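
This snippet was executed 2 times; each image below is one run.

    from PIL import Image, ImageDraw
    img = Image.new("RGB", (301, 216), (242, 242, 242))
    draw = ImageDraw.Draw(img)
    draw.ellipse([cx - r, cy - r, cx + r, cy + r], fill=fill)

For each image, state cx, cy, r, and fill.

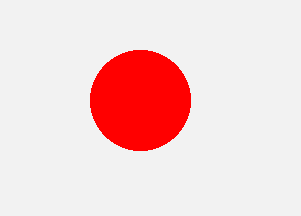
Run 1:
cx = 140; cy = 100; r = 50; fill = 'red'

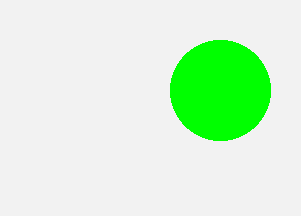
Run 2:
cx = 220; cy = 90; r = 50; fill = 'lime'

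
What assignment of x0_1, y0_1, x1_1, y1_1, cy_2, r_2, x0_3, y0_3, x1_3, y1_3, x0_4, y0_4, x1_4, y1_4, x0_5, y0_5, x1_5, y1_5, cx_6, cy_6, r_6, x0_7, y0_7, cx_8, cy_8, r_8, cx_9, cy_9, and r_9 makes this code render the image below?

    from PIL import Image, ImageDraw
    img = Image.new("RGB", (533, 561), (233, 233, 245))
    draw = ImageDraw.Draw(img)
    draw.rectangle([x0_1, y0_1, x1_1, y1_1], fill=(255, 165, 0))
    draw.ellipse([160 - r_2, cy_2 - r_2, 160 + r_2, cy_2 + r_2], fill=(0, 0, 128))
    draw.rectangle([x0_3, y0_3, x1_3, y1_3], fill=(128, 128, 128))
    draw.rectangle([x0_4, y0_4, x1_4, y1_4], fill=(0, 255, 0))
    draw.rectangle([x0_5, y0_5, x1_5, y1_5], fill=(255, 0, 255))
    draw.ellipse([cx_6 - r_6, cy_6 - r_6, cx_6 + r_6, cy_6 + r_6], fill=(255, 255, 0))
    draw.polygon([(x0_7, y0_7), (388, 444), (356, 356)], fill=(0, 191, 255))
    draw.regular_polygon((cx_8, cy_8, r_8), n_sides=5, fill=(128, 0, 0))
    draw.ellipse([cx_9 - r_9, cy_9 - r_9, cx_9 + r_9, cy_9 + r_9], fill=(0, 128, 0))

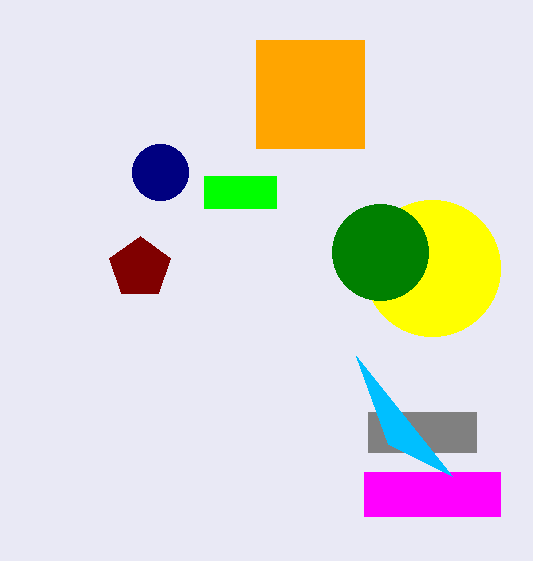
x0_1 = 256; y0_1 = 40; x1_1 = 364; y1_1 = 148; cy_2 = 172; r_2 = 28; x0_3 = 368; y0_3 = 412; x1_3 = 476; y1_3 = 452; x0_4 = 204; y0_4 = 176; x1_4 = 276; y1_4 = 208; x0_5 = 364; y0_5 = 472; x1_5 = 500; y1_5 = 516; cx_6 = 432; cy_6 = 268; r_6 = 68; x0_7 = 452; y0_7 = 476; cx_8 = 140; cy_8 = 268; r_8 = 32; cx_9 = 380; cy_9 = 252; r_9 = 48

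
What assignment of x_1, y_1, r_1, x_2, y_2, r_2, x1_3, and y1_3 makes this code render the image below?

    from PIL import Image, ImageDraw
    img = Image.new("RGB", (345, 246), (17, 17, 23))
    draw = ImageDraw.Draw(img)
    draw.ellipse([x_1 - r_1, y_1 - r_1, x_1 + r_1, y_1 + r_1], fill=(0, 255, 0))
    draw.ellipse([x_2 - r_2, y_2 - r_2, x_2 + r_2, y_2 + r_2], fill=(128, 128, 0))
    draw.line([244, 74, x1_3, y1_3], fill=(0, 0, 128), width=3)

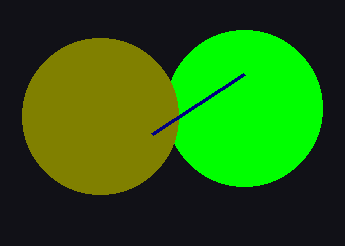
x_1 = 244; y_1 = 108; r_1 = 78; x_2 = 100; y_2 = 116; r_2 = 78; x1_3 = 152; y1_3 = 134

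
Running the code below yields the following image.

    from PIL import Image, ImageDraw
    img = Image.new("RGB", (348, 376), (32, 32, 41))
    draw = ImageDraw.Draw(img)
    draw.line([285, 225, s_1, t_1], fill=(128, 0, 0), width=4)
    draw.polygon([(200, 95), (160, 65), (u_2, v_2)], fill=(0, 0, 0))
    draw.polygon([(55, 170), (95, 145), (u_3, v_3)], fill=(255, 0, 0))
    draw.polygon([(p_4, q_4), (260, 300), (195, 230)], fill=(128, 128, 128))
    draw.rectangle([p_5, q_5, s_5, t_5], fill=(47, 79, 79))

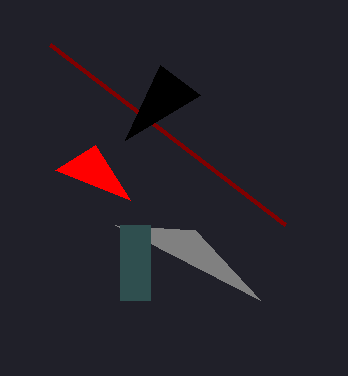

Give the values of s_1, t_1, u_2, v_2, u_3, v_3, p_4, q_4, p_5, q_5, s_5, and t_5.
s_1 = 50
t_1 = 45
u_2 = 125
v_2 = 140
u_3 = 130
v_3 = 200
p_4 = 115
q_4 = 225
p_5 = 120
q_5 = 225
s_5 = 150
t_5 = 300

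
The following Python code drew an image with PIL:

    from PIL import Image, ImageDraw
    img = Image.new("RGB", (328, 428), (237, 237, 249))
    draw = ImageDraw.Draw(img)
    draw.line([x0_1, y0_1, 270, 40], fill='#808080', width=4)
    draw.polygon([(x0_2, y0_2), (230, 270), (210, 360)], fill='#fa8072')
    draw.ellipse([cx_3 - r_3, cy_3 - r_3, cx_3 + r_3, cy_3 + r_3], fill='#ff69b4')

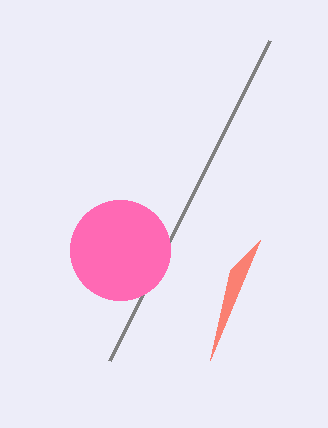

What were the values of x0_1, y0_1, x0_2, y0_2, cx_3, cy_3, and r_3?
x0_1 = 110; y0_1 = 360; x0_2 = 260; y0_2 = 240; cx_3 = 120; cy_3 = 250; r_3 = 50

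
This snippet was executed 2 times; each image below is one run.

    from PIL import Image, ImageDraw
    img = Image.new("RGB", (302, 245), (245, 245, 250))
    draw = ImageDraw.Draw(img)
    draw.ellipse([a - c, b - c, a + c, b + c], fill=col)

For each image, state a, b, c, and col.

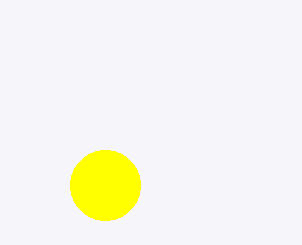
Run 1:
a = 105; b = 185; c = 35; col = 'yellow'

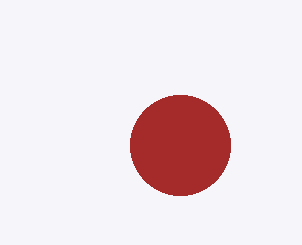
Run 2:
a = 180
b = 145
c = 50
col = 'brown'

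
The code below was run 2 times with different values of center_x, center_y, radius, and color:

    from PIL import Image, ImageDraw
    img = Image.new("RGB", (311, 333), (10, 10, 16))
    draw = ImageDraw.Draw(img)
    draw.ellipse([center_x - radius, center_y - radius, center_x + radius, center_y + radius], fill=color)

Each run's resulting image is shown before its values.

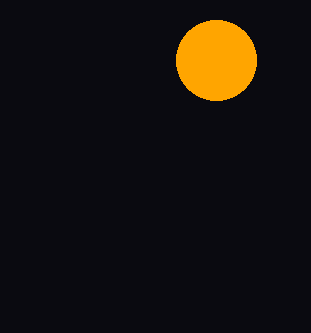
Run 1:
center_x = 216; center_y = 60; radius = 40; color = 'orange'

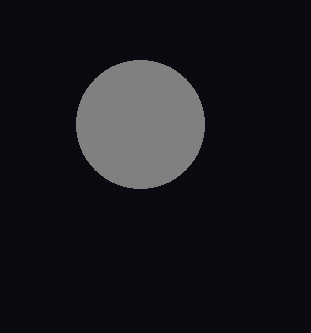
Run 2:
center_x = 140; center_y = 124; radius = 64; color = 'gray'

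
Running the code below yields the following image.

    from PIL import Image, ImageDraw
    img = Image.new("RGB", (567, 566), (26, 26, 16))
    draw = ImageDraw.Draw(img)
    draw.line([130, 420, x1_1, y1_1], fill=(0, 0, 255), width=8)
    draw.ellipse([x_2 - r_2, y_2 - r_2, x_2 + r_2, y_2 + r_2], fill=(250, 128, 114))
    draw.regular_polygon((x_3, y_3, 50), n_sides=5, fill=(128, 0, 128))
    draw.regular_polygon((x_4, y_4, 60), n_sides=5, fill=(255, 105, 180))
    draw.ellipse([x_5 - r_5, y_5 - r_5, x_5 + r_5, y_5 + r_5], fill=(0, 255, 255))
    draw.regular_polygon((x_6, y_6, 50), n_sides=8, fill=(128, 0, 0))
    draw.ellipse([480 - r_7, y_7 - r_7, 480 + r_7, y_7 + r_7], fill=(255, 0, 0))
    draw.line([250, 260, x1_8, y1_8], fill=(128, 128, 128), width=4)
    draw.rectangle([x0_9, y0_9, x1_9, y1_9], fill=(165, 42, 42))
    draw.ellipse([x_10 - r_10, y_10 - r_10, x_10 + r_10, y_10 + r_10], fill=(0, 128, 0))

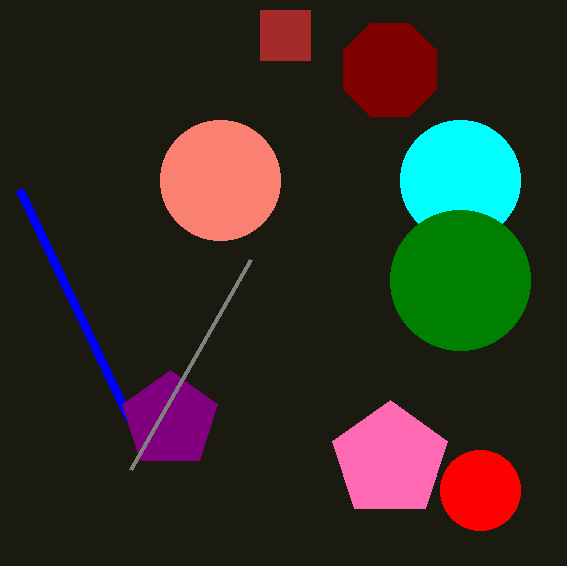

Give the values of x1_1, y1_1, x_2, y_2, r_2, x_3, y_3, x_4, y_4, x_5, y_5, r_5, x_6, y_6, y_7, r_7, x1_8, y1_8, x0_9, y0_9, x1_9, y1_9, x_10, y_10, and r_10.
x1_1 = 20, y1_1 = 190, x_2 = 220, y_2 = 180, r_2 = 60, x_3 = 170, y_3 = 420, x_4 = 390, y_4 = 460, x_5 = 460, y_5 = 180, r_5 = 60, x_6 = 390, y_6 = 70, y_7 = 490, r_7 = 40, x1_8 = 130, y1_8 = 470, x0_9 = 260, y0_9 = 10, x1_9 = 310, y1_9 = 60, x_10 = 460, y_10 = 280, r_10 = 70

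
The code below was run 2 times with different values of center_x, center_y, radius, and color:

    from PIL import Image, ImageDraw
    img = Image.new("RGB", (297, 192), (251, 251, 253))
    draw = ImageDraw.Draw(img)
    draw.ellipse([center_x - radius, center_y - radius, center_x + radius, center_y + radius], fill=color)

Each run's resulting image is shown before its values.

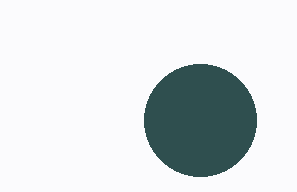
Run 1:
center_x = 200
center_y = 120
radius = 56
color = 'darkslategray'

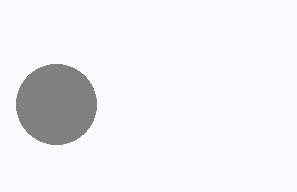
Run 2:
center_x = 56; center_y = 104; radius = 40; color = 'gray'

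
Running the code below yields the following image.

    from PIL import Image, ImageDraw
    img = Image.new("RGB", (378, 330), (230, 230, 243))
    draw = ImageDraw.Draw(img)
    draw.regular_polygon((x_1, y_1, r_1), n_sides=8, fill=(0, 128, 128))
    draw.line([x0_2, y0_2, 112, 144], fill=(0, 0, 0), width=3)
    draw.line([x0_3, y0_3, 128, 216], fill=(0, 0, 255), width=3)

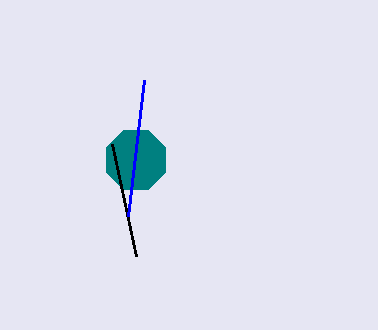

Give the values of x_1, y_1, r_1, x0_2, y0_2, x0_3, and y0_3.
x_1 = 136, y_1 = 160, r_1 = 32, x0_2 = 136, y0_2 = 256, x0_3 = 144, y0_3 = 80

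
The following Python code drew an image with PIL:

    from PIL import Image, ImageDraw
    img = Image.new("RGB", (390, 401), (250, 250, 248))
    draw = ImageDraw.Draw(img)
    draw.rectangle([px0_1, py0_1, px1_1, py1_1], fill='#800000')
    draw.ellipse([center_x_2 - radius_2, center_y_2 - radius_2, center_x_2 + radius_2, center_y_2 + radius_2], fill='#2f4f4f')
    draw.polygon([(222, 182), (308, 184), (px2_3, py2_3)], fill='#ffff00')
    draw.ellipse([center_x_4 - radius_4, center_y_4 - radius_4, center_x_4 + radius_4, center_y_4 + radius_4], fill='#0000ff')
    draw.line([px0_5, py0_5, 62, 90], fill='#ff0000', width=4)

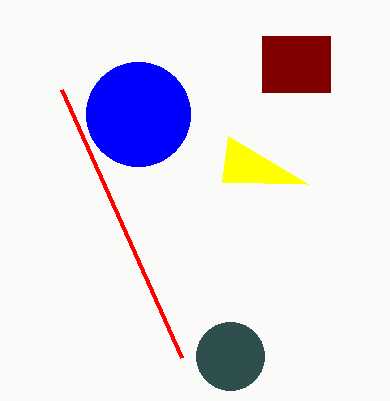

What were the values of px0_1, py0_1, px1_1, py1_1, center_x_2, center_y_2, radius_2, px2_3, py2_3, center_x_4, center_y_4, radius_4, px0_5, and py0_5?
px0_1 = 262, py0_1 = 36, px1_1 = 330, py1_1 = 92, center_x_2 = 230, center_y_2 = 356, radius_2 = 34, px2_3 = 228, py2_3 = 136, center_x_4 = 138, center_y_4 = 114, radius_4 = 52, px0_5 = 182, py0_5 = 358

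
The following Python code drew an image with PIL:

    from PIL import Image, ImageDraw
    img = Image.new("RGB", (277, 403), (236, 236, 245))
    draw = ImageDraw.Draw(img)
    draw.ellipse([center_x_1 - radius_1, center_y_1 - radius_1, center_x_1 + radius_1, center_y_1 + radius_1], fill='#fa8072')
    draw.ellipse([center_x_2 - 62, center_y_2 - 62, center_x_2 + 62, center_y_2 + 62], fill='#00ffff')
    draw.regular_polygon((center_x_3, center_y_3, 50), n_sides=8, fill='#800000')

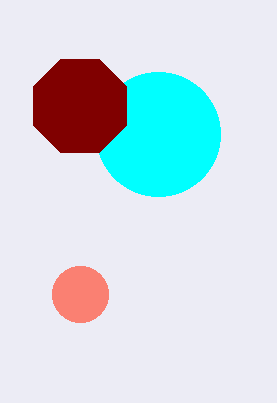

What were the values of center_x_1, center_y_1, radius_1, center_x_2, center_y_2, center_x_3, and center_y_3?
center_x_1 = 80; center_y_1 = 294; radius_1 = 28; center_x_2 = 158; center_y_2 = 134; center_x_3 = 80; center_y_3 = 106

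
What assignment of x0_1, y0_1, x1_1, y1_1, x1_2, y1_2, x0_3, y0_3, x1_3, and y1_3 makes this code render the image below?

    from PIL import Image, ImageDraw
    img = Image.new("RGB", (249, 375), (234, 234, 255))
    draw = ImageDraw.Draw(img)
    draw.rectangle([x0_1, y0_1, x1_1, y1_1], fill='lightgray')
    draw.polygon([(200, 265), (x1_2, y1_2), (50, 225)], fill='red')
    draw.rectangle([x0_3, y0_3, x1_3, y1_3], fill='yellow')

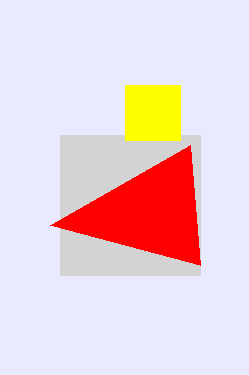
x0_1 = 60; y0_1 = 135; x1_1 = 200; y1_1 = 275; x1_2 = 190; y1_2 = 145; x0_3 = 125; y0_3 = 85; x1_3 = 180; y1_3 = 140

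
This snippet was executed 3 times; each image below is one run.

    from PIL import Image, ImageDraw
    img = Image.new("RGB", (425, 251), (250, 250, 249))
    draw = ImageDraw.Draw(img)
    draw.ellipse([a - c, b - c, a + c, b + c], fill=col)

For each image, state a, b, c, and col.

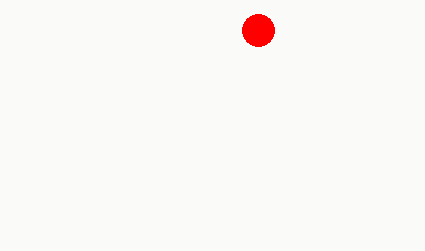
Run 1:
a = 258
b = 30
c = 16
col = 'red'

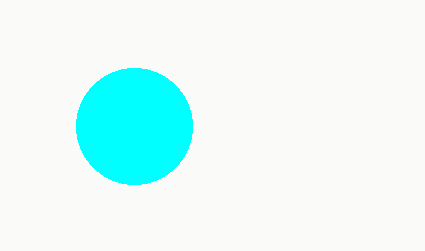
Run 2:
a = 134
b = 126
c = 58
col = 'cyan'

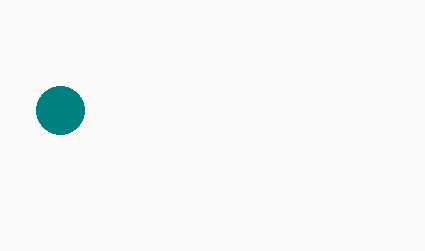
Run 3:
a = 60; b = 110; c = 24; col = 'teal'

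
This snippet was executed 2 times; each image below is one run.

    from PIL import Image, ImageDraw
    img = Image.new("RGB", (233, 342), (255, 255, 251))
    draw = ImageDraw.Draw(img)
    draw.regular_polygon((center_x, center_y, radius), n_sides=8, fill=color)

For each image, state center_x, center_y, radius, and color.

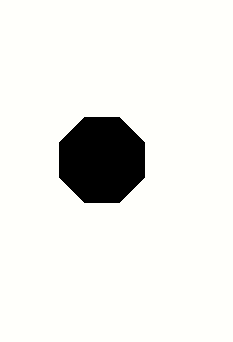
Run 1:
center_x = 102; center_y = 160; radius = 46; color = 'black'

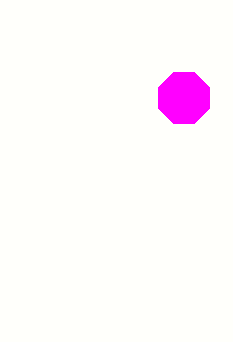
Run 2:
center_x = 184
center_y = 98
radius = 28
color = 'magenta'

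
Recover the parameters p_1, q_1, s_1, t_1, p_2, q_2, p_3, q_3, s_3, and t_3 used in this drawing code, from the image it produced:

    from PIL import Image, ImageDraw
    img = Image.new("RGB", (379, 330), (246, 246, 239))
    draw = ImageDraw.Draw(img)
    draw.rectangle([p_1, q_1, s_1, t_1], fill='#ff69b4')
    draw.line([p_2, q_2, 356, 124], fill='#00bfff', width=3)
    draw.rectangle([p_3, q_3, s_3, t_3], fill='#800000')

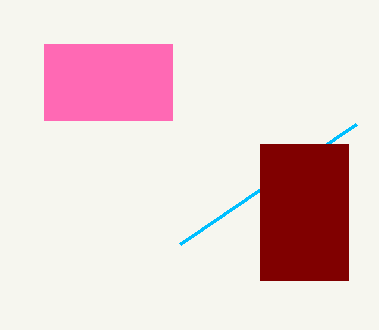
p_1 = 44
q_1 = 44
s_1 = 172
t_1 = 120
p_2 = 180
q_2 = 244
p_3 = 260
q_3 = 144
s_3 = 348
t_3 = 280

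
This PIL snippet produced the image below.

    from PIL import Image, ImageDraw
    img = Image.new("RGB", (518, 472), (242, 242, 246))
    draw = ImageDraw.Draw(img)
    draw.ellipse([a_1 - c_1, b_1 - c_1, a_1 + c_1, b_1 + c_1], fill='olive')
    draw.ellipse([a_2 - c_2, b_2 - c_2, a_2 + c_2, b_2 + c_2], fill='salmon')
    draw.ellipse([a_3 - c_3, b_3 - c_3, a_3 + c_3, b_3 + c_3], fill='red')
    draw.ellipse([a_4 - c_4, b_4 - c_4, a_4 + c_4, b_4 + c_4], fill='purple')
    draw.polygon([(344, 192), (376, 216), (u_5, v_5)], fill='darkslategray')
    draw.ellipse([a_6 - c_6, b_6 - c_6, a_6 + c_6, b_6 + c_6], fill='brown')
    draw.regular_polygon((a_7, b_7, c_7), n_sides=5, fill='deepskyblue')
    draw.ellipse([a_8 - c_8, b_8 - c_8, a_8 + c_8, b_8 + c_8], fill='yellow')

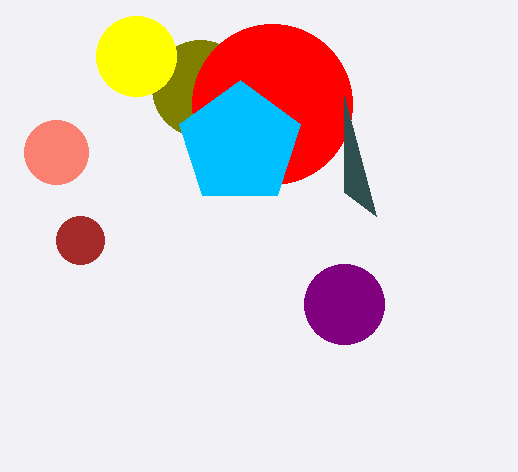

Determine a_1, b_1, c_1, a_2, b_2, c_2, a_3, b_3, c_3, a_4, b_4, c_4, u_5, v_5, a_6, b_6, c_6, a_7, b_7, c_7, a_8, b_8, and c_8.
a_1 = 200, b_1 = 88, c_1 = 48, a_2 = 56, b_2 = 152, c_2 = 32, a_3 = 272, b_3 = 104, c_3 = 80, a_4 = 344, b_4 = 304, c_4 = 40, u_5 = 344, v_5 = 96, a_6 = 80, b_6 = 240, c_6 = 24, a_7 = 240, b_7 = 144, c_7 = 64, a_8 = 136, b_8 = 56, c_8 = 40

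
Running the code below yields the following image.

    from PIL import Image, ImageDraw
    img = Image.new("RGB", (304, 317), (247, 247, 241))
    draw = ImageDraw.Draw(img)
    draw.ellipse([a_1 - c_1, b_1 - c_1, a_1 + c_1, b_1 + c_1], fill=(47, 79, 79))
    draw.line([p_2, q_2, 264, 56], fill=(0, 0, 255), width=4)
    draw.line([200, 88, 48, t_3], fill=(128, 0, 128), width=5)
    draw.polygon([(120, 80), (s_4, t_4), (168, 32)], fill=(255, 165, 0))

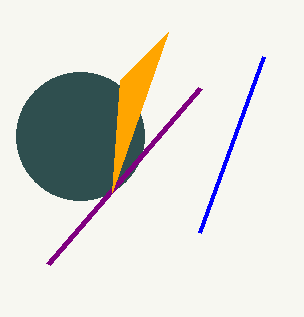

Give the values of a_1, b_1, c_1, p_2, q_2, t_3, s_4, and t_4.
a_1 = 80, b_1 = 136, c_1 = 64, p_2 = 200, q_2 = 232, t_3 = 264, s_4 = 112, t_4 = 192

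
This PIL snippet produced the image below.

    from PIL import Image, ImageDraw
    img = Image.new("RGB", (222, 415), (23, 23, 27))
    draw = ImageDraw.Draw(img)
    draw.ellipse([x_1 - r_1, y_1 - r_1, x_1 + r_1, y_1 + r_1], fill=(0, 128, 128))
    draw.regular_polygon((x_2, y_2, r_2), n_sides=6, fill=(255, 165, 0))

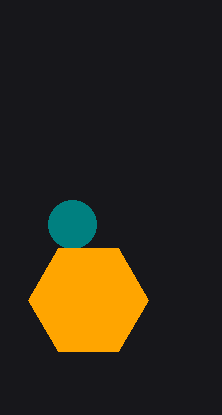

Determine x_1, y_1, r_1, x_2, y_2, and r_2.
x_1 = 72, y_1 = 224, r_1 = 24, x_2 = 88, y_2 = 300, r_2 = 60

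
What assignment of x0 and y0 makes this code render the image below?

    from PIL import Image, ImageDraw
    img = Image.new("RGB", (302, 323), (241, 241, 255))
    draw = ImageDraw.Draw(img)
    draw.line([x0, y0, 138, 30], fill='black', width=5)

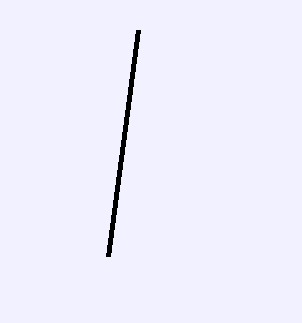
x0 = 108
y0 = 256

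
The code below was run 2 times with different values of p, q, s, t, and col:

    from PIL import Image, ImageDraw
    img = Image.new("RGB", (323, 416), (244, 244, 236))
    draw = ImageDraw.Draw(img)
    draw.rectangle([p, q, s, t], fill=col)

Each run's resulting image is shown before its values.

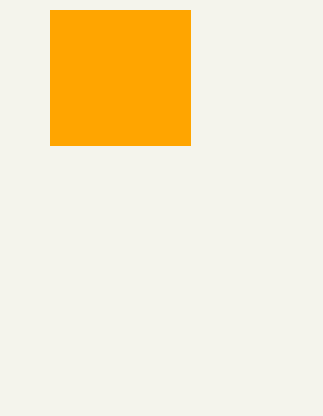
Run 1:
p = 50
q = 10
s = 190
t = 145
col = 'orange'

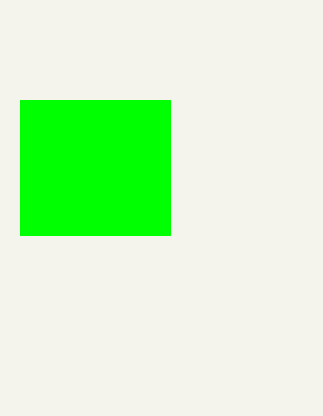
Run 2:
p = 20
q = 100
s = 170
t = 235
col = 'lime'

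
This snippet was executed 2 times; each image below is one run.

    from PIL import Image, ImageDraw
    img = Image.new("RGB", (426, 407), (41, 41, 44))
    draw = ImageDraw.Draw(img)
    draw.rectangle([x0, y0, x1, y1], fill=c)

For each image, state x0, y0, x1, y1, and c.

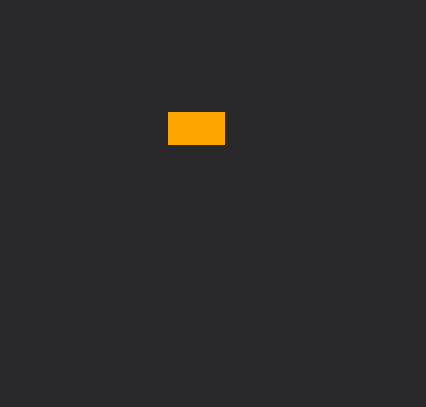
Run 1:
x0 = 168, y0 = 112, x1 = 224, y1 = 144, c = 'orange'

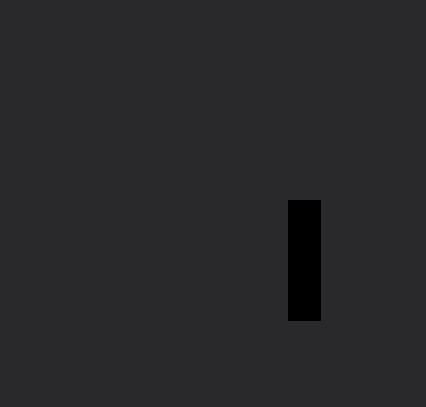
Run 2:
x0 = 288, y0 = 200, x1 = 320, y1 = 320, c = 'black'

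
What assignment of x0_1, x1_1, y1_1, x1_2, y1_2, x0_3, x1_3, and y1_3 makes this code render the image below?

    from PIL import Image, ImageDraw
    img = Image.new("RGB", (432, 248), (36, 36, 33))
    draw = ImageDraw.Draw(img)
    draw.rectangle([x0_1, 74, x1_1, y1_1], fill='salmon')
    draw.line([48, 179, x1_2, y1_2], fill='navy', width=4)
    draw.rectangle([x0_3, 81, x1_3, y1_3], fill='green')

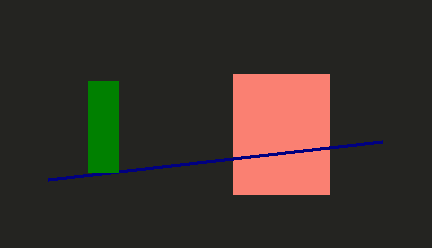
x0_1 = 233; x1_1 = 329; y1_1 = 194; x1_2 = 382; y1_2 = 141; x0_3 = 88; x1_3 = 118; y1_3 = 172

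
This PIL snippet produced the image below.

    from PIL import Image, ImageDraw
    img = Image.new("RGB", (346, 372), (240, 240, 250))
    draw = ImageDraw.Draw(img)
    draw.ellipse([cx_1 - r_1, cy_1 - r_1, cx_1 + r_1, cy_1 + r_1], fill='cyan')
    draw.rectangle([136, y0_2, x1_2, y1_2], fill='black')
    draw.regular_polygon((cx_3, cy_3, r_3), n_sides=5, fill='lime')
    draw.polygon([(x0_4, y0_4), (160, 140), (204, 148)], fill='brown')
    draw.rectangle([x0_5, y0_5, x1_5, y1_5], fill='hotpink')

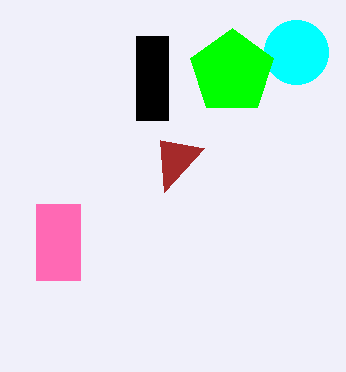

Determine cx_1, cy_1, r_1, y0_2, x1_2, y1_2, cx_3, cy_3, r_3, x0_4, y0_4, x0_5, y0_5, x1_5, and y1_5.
cx_1 = 296; cy_1 = 52; r_1 = 32; y0_2 = 36; x1_2 = 168; y1_2 = 120; cx_3 = 232; cy_3 = 72; r_3 = 44; x0_4 = 164; y0_4 = 192; x0_5 = 36; y0_5 = 204; x1_5 = 80; y1_5 = 280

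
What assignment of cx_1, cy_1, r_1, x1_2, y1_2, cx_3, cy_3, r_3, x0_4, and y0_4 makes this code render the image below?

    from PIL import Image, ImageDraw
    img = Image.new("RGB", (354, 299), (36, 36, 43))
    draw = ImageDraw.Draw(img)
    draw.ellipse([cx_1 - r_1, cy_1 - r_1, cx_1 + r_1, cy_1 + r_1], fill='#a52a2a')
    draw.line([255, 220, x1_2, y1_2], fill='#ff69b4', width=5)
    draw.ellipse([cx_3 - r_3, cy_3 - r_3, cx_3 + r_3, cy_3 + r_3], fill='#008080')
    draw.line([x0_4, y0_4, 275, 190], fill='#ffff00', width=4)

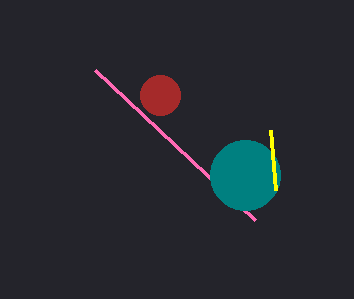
cx_1 = 160; cy_1 = 95; r_1 = 20; x1_2 = 95; y1_2 = 70; cx_3 = 245; cy_3 = 175; r_3 = 35; x0_4 = 270; y0_4 = 130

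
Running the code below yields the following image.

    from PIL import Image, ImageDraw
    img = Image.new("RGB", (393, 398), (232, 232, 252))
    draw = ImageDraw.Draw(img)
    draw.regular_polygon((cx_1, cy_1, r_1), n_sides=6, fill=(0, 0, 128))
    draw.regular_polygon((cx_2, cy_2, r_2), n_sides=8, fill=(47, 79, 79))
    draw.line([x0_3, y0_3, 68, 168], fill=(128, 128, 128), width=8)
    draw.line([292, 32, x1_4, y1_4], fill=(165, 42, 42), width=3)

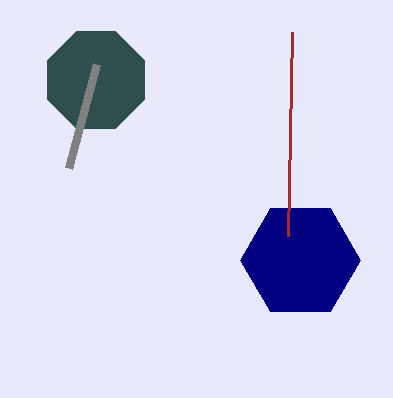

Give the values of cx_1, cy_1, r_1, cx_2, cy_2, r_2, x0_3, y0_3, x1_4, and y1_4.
cx_1 = 300
cy_1 = 260
r_1 = 60
cx_2 = 96
cy_2 = 80
r_2 = 52
x0_3 = 96
y0_3 = 64
x1_4 = 288
y1_4 = 236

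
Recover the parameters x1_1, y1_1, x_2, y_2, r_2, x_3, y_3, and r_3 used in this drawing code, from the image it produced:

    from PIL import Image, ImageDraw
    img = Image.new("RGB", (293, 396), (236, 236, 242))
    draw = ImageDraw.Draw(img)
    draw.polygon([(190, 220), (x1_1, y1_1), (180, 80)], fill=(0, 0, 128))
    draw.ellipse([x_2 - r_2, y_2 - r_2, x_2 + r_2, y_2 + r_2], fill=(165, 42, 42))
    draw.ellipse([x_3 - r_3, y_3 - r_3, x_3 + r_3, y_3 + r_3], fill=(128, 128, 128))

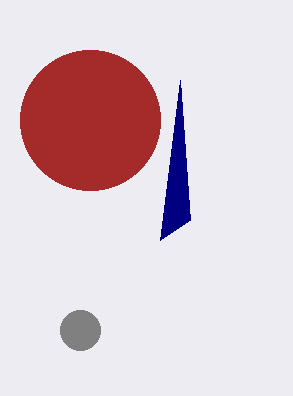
x1_1 = 160; y1_1 = 240; x_2 = 90; y_2 = 120; r_2 = 70; x_3 = 80; y_3 = 330; r_3 = 20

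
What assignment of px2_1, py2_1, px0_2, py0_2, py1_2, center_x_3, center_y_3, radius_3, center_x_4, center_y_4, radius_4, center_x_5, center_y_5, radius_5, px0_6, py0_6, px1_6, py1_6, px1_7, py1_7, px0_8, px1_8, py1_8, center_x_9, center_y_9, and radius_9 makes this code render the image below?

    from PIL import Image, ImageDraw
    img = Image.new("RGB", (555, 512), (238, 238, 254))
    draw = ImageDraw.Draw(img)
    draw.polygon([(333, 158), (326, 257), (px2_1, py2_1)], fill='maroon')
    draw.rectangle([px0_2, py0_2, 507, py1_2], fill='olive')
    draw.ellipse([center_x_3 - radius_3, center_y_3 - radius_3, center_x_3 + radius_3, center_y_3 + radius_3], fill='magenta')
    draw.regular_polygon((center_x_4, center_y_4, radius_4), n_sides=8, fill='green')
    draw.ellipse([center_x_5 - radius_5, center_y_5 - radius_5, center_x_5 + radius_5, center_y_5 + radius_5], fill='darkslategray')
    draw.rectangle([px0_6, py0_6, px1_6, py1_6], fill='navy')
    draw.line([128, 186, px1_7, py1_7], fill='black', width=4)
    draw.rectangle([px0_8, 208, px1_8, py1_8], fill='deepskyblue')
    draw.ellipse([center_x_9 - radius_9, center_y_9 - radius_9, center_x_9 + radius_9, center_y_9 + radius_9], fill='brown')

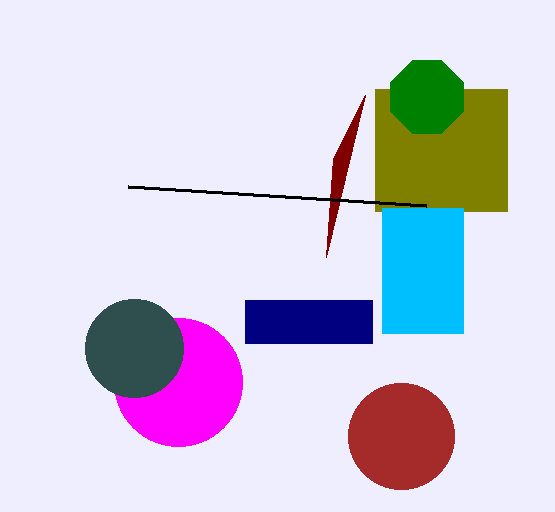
px2_1 = 365; py2_1 = 95; px0_2 = 375; py0_2 = 89; py1_2 = 211; center_x_3 = 178; center_y_3 = 382; radius_3 = 64; center_x_4 = 427; center_y_4 = 97; radius_4 = 39; center_x_5 = 134; center_y_5 = 348; radius_5 = 49; px0_6 = 245; py0_6 = 300; px1_6 = 372; py1_6 = 343; px1_7 = 426; py1_7 = 205; px0_8 = 382; px1_8 = 463; py1_8 = 333; center_x_9 = 401; center_y_9 = 436; radius_9 = 53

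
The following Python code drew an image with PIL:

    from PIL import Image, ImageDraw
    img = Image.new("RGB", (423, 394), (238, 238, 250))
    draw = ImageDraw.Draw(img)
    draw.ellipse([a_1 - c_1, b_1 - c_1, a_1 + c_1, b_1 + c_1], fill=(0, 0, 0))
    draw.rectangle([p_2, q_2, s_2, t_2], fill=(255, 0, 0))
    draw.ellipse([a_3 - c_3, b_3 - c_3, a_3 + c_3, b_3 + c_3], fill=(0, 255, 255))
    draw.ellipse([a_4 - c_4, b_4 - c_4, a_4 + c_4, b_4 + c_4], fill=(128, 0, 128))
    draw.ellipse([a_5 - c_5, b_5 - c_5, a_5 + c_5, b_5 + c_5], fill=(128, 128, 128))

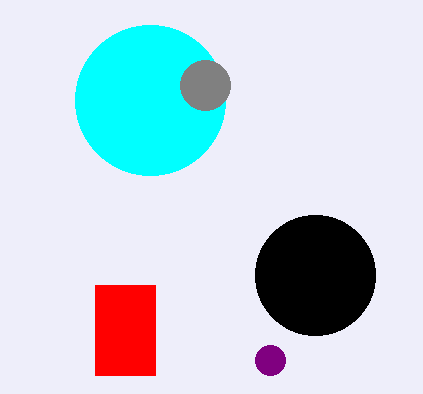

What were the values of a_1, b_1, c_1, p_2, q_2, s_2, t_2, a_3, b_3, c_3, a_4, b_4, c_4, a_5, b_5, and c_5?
a_1 = 315, b_1 = 275, c_1 = 60, p_2 = 95, q_2 = 285, s_2 = 155, t_2 = 375, a_3 = 150, b_3 = 100, c_3 = 75, a_4 = 270, b_4 = 360, c_4 = 15, a_5 = 205, b_5 = 85, c_5 = 25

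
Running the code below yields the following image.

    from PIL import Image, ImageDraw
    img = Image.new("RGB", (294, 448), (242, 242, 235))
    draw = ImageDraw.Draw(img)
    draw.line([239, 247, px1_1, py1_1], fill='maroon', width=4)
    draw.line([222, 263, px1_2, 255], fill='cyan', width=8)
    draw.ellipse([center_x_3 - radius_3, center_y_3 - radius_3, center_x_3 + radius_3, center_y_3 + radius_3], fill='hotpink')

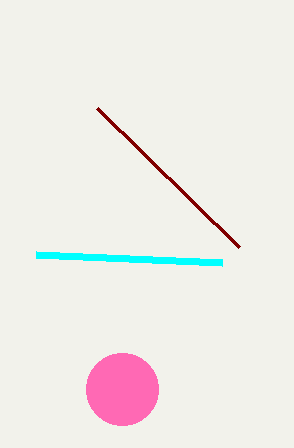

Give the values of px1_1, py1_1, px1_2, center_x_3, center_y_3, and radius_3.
px1_1 = 97; py1_1 = 108; px1_2 = 36; center_x_3 = 122; center_y_3 = 389; radius_3 = 36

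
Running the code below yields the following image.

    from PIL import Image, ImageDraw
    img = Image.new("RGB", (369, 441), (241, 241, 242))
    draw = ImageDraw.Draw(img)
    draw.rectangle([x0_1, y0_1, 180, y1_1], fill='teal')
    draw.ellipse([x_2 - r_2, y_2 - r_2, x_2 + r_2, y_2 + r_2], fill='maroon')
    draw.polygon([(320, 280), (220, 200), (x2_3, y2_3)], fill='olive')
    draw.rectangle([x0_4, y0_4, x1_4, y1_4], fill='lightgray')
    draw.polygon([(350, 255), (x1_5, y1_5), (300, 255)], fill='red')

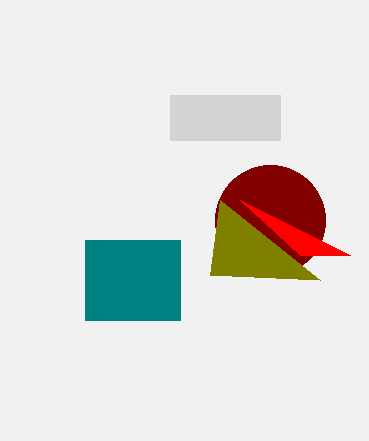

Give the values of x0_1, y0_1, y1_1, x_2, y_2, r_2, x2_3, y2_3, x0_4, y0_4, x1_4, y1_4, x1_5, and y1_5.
x0_1 = 85; y0_1 = 240; y1_1 = 320; x_2 = 270; y_2 = 220; r_2 = 55; x2_3 = 210; y2_3 = 275; x0_4 = 170; y0_4 = 95; x1_4 = 280; y1_4 = 140; x1_5 = 240; y1_5 = 200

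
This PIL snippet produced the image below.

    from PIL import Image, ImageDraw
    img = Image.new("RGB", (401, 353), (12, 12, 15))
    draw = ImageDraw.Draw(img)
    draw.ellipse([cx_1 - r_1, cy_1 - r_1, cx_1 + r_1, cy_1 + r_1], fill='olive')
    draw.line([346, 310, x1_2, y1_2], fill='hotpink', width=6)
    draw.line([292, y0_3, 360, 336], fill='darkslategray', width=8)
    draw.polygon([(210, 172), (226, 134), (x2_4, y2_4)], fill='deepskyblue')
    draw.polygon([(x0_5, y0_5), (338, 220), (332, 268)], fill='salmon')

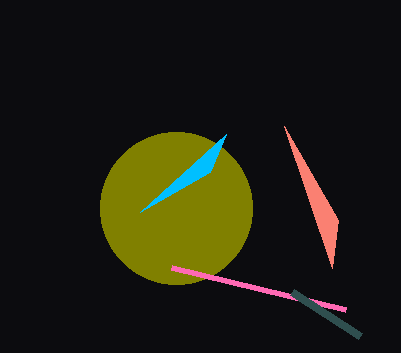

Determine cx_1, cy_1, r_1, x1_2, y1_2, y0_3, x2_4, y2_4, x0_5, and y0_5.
cx_1 = 176
cy_1 = 208
r_1 = 76
x1_2 = 172
y1_2 = 268
y0_3 = 292
x2_4 = 140
y2_4 = 212
x0_5 = 284
y0_5 = 126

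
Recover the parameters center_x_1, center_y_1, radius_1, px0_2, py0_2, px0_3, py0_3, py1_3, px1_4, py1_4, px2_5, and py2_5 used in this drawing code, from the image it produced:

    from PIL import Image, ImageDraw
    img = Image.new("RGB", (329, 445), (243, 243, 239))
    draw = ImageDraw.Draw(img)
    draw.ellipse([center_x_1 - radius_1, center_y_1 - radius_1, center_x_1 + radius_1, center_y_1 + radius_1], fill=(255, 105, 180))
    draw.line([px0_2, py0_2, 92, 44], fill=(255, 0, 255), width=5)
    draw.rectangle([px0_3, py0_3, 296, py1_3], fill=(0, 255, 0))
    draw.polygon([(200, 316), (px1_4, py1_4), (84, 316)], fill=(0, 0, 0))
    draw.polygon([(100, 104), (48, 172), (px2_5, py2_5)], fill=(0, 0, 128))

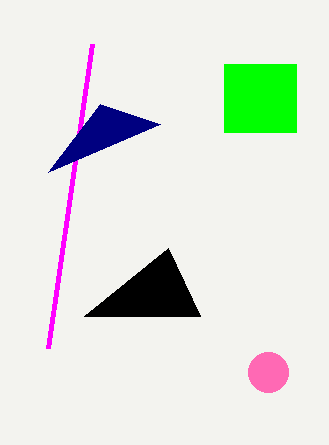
center_x_1 = 268; center_y_1 = 372; radius_1 = 20; px0_2 = 48; py0_2 = 348; px0_3 = 224; py0_3 = 64; py1_3 = 132; px1_4 = 168; py1_4 = 248; px2_5 = 160; py2_5 = 124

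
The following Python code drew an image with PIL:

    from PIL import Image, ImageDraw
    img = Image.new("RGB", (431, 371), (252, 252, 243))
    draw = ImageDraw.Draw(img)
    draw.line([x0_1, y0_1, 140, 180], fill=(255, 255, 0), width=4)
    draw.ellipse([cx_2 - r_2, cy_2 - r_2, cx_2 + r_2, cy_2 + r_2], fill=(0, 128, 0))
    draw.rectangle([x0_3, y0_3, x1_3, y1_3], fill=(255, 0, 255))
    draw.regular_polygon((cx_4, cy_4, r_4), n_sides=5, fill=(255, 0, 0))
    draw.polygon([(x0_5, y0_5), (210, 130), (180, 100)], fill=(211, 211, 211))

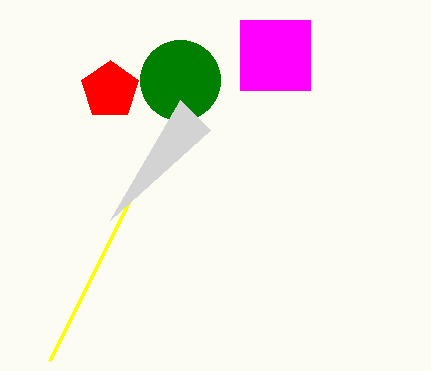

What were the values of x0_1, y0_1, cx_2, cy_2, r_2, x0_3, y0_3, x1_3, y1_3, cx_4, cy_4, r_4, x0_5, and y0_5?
x0_1 = 50; y0_1 = 360; cx_2 = 180; cy_2 = 80; r_2 = 40; x0_3 = 240; y0_3 = 20; x1_3 = 310; y1_3 = 90; cx_4 = 110; cy_4 = 90; r_4 = 30; x0_5 = 110; y0_5 = 220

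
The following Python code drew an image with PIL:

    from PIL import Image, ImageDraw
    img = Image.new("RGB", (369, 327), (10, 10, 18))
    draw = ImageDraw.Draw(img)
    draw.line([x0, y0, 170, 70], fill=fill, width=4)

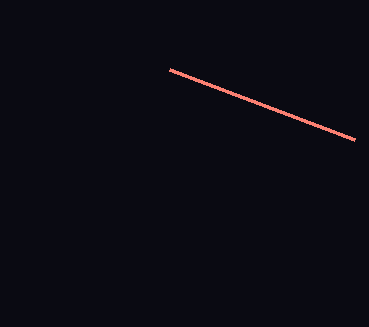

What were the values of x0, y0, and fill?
x0 = 355, y0 = 140, fill = 'salmon'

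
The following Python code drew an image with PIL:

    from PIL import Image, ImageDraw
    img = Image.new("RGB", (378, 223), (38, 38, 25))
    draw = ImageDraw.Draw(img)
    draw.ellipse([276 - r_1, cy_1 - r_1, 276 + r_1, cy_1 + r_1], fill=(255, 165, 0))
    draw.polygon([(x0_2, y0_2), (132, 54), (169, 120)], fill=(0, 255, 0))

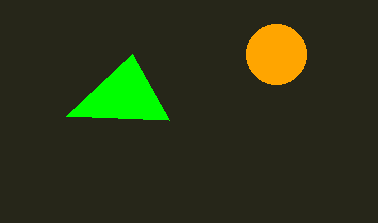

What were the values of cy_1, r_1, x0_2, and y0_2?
cy_1 = 54, r_1 = 30, x0_2 = 66, y0_2 = 116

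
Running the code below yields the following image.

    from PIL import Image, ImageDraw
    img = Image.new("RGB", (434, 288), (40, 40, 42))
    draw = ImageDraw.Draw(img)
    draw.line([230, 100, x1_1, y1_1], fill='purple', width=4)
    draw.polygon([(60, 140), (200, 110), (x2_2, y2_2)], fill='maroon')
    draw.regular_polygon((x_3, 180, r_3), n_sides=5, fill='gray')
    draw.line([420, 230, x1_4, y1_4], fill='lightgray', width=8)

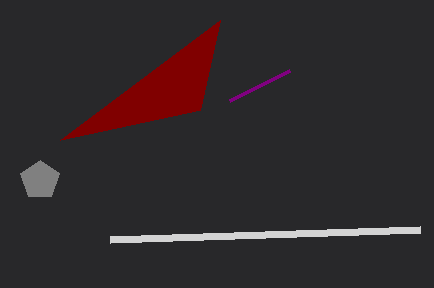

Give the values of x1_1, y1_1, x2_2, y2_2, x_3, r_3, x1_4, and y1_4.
x1_1 = 290, y1_1 = 70, x2_2 = 220, y2_2 = 20, x_3 = 40, r_3 = 20, x1_4 = 110, y1_4 = 240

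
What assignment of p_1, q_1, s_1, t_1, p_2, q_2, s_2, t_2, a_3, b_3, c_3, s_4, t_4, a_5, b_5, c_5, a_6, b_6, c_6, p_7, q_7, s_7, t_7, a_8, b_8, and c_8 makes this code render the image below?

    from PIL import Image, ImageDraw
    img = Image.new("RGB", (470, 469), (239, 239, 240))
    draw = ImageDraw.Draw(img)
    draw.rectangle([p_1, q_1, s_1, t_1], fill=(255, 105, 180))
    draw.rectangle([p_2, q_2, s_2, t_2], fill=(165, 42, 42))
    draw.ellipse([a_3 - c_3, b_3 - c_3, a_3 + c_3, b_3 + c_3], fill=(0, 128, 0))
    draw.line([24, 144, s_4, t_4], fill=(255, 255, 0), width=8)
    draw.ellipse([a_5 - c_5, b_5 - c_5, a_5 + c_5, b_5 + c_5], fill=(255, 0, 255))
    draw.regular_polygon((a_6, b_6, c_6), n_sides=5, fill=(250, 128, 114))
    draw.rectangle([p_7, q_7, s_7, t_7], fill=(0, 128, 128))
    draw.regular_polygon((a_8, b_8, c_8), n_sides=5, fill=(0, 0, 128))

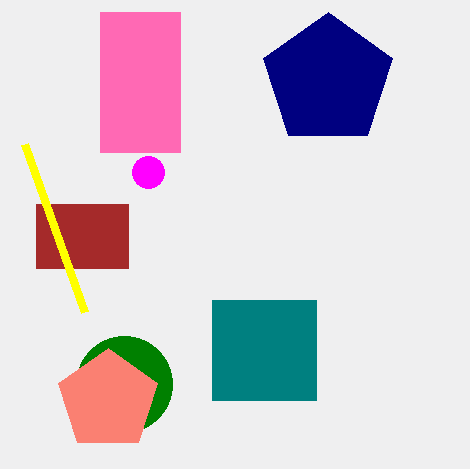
p_1 = 100
q_1 = 12
s_1 = 180
t_1 = 152
p_2 = 36
q_2 = 204
s_2 = 128
t_2 = 268
a_3 = 124
b_3 = 384
c_3 = 48
s_4 = 84
t_4 = 312
a_5 = 148
b_5 = 172
c_5 = 16
a_6 = 108
b_6 = 400
c_6 = 52
p_7 = 212
q_7 = 300
s_7 = 316
t_7 = 400
a_8 = 328
b_8 = 80
c_8 = 68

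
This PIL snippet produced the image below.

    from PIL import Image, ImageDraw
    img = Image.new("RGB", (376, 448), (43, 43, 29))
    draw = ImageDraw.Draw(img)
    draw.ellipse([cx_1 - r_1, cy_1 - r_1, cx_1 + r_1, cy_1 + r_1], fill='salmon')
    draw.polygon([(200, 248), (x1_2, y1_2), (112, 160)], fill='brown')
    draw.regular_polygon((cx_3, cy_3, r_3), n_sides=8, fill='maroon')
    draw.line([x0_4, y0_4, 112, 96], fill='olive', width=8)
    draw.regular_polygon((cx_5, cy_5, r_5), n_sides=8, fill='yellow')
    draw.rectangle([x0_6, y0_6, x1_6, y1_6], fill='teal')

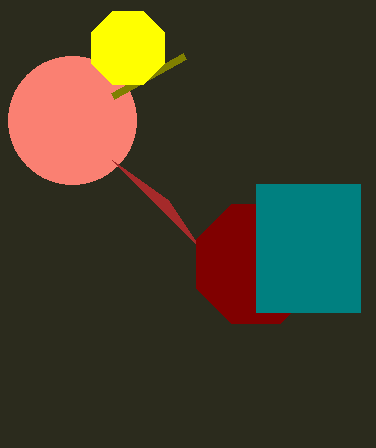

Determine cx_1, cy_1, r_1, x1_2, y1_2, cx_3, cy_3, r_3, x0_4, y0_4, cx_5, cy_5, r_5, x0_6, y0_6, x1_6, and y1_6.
cx_1 = 72; cy_1 = 120; r_1 = 64; x1_2 = 168; y1_2 = 200; cx_3 = 256; cy_3 = 264; r_3 = 64; x0_4 = 184; y0_4 = 56; cx_5 = 128; cy_5 = 48; r_5 = 40; x0_6 = 256; y0_6 = 184; x1_6 = 360; y1_6 = 312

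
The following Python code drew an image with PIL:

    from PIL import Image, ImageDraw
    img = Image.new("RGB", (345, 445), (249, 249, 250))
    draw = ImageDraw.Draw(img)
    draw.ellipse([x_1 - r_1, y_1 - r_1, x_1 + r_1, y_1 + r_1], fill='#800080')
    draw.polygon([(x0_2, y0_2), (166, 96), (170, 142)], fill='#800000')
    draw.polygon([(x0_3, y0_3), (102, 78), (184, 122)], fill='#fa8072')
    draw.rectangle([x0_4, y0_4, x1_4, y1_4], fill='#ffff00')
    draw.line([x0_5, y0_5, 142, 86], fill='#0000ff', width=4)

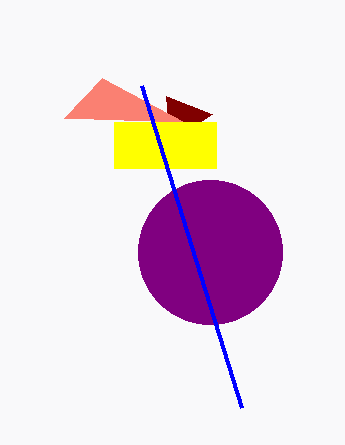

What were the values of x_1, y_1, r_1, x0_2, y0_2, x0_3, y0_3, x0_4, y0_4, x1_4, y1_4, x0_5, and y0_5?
x_1 = 210, y_1 = 252, r_1 = 72, x0_2 = 212, y0_2 = 114, x0_3 = 64, y0_3 = 118, x0_4 = 114, y0_4 = 122, x1_4 = 216, y1_4 = 168, x0_5 = 242, y0_5 = 408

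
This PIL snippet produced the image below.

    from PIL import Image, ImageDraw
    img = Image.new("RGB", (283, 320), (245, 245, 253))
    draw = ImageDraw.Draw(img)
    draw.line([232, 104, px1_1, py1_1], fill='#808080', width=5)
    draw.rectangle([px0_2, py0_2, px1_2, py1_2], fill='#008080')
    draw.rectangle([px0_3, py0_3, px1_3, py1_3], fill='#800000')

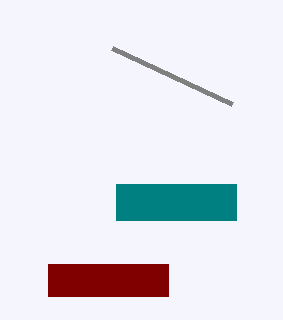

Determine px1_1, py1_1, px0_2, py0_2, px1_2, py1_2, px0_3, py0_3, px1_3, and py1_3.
px1_1 = 112, py1_1 = 48, px0_2 = 116, py0_2 = 184, px1_2 = 236, py1_2 = 220, px0_3 = 48, py0_3 = 264, px1_3 = 168, py1_3 = 296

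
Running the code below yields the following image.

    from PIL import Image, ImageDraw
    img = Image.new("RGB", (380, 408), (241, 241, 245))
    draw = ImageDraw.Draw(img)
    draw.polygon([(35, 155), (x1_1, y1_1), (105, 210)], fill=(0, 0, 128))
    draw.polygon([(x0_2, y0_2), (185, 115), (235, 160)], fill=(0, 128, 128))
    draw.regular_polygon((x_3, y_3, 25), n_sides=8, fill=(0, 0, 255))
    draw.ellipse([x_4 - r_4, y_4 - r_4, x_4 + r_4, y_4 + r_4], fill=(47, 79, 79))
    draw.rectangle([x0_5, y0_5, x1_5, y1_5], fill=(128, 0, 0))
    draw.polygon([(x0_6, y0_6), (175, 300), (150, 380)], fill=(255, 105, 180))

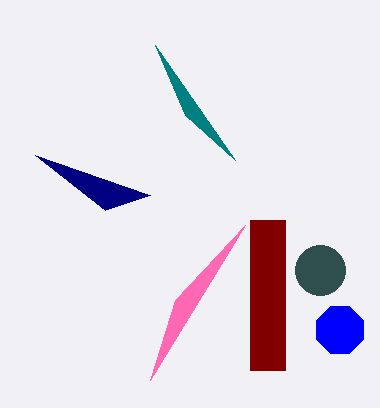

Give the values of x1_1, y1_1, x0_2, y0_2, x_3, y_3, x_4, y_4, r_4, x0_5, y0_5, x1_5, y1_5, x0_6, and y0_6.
x1_1 = 150
y1_1 = 195
x0_2 = 155
y0_2 = 45
x_3 = 340
y_3 = 330
x_4 = 320
y_4 = 270
r_4 = 25
x0_5 = 250
y0_5 = 220
x1_5 = 285
y1_5 = 370
x0_6 = 245
y0_6 = 225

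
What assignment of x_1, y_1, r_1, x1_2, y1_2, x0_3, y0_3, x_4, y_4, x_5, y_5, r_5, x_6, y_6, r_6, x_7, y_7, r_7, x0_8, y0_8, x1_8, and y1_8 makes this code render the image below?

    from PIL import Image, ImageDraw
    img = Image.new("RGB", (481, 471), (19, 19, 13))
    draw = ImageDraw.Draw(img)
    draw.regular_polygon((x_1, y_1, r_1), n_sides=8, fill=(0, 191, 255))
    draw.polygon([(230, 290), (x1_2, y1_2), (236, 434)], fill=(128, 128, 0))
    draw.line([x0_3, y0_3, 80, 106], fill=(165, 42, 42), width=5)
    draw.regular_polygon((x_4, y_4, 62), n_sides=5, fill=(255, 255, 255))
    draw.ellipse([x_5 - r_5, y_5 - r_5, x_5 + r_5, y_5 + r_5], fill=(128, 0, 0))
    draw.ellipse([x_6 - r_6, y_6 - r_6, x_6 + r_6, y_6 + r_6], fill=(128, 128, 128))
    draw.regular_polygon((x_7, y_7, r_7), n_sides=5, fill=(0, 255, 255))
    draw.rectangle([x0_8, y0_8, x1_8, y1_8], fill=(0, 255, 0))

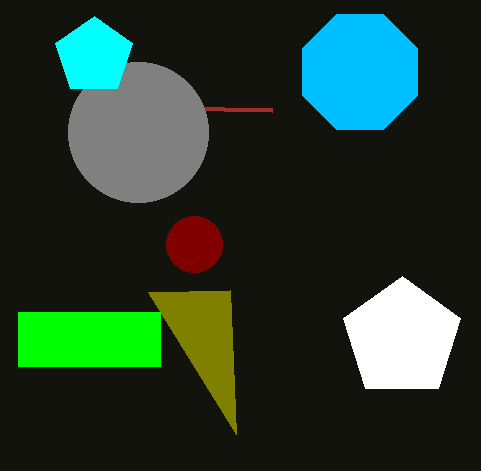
x_1 = 360, y_1 = 72, r_1 = 62, x1_2 = 148, y1_2 = 292, x0_3 = 272, y0_3 = 110, x_4 = 402, y_4 = 338, x_5 = 194, y_5 = 244, r_5 = 28, x_6 = 138, y_6 = 132, r_6 = 70, x_7 = 94, y_7 = 56, r_7 = 40, x0_8 = 18, y0_8 = 312, x1_8 = 160, y1_8 = 366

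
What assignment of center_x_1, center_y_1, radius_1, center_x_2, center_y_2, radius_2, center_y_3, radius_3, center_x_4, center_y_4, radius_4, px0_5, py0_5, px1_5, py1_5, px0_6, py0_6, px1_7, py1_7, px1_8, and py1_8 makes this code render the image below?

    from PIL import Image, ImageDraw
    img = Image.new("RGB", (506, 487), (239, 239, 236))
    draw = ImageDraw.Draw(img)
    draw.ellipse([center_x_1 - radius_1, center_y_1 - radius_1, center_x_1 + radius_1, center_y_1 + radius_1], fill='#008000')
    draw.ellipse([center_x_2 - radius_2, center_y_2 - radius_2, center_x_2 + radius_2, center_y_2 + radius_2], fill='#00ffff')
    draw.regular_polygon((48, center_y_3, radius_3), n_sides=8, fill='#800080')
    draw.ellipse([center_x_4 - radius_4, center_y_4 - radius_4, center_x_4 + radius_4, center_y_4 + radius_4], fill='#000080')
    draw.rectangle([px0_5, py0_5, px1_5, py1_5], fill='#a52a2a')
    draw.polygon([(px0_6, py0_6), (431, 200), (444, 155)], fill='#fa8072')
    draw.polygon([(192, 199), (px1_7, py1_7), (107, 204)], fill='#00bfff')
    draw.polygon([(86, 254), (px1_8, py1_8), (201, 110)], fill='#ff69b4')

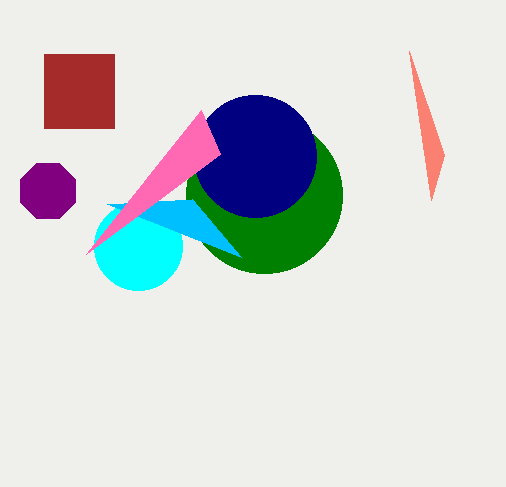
center_x_1 = 264
center_y_1 = 195
radius_1 = 78
center_x_2 = 138
center_y_2 = 246
radius_2 = 44
center_y_3 = 191
radius_3 = 30
center_x_4 = 255
center_y_4 = 156
radius_4 = 61
px0_5 = 44
py0_5 = 54
px1_5 = 114
py1_5 = 128
px0_6 = 409
py0_6 = 51
px1_7 = 241
py1_7 = 257
px1_8 = 220
py1_8 = 154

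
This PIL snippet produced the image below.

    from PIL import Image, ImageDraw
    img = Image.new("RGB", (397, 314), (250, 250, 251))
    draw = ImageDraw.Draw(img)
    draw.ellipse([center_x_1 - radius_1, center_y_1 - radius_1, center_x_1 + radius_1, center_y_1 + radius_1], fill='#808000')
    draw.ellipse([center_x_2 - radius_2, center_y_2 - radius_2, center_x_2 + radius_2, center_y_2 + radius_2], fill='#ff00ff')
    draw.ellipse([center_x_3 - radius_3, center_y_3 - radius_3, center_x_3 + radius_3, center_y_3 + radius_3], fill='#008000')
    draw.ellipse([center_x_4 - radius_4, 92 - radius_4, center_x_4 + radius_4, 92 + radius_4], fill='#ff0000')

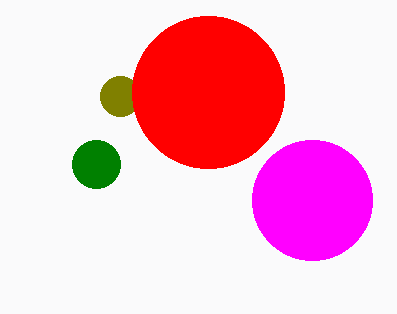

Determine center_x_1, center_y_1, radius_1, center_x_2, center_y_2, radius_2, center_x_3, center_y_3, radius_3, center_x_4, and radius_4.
center_x_1 = 120
center_y_1 = 96
radius_1 = 20
center_x_2 = 312
center_y_2 = 200
radius_2 = 60
center_x_3 = 96
center_y_3 = 164
radius_3 = 24
center_x_4 = 208
radius_4 = 76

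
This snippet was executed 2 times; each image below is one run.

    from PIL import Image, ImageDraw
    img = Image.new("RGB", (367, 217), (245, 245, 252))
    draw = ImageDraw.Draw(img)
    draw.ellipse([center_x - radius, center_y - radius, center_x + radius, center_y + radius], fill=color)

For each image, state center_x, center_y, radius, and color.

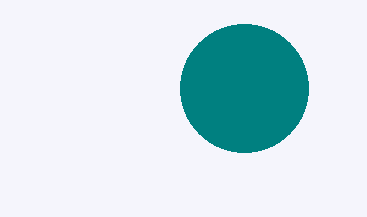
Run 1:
center_x = 244, center_y = 88, radius = 64, color = 'teal'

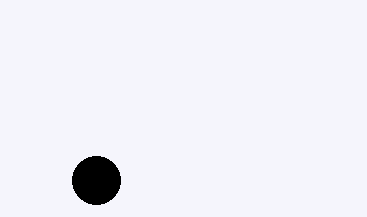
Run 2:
center_x = 96, center_y = 180, radius = 24, color = 'black'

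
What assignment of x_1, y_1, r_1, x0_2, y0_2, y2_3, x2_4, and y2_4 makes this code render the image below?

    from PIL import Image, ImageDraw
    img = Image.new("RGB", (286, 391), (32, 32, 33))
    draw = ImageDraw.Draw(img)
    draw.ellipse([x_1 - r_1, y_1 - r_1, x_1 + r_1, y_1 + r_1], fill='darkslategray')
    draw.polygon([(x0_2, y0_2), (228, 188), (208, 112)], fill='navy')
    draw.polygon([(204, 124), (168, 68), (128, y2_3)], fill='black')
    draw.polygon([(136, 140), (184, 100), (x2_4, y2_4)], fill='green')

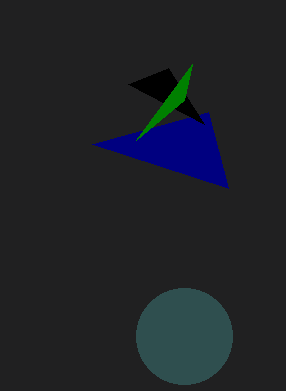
x_1 = 184; y_1 = 336; r_1 = 48; x0_2 = 92; y0_2 = 144; y2_3 = 84; x2_4 = 192; y2_4 = 64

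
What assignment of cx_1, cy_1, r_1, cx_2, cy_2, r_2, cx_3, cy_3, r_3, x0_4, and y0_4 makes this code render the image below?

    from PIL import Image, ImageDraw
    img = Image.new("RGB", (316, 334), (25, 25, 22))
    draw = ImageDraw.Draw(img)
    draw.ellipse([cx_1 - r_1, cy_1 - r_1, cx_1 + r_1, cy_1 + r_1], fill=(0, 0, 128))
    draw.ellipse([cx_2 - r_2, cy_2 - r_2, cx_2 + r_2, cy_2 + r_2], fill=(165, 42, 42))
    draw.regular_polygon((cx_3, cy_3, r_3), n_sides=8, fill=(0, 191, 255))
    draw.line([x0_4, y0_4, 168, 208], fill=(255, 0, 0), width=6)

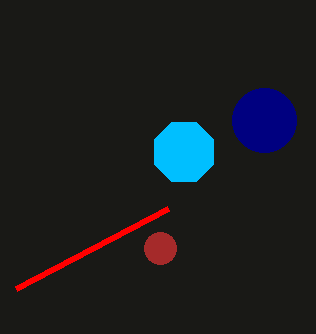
cx_1 = 264; cy_1 = 120; r_1 = 32; cx_2 = 160; cy_2 = 248; r_2 = 16; cx_3 = 184; cy_3 = 152; r_3 = 32; x0_4 = 16; y0_4 = 288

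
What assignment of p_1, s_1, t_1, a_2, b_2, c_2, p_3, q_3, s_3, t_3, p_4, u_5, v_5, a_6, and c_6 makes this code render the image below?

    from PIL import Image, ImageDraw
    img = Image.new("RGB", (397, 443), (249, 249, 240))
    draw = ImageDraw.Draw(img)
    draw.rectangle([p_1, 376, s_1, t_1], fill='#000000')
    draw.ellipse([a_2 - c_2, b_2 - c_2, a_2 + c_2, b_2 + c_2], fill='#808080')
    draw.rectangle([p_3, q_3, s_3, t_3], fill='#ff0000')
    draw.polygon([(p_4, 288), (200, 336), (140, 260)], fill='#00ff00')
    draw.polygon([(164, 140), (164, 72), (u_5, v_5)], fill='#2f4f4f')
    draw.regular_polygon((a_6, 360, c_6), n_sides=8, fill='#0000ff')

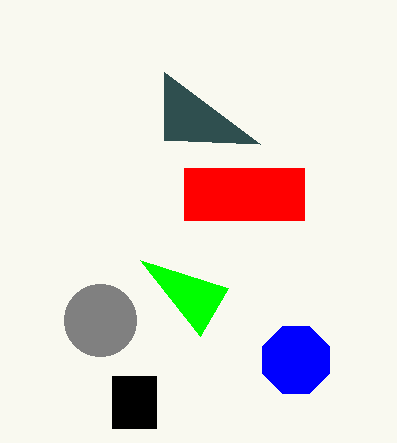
p_1 = 112
s_1 = 156
t_1 = 428
a_2 = 100
b_2 = 320
c_2 = 36
p_3 = 184
q_3 = 168
s_3 = 304
t_3 = 220
p_4 = 228
u_5 = 260
v_5 = 144
a_6 = 296
c_6 = 36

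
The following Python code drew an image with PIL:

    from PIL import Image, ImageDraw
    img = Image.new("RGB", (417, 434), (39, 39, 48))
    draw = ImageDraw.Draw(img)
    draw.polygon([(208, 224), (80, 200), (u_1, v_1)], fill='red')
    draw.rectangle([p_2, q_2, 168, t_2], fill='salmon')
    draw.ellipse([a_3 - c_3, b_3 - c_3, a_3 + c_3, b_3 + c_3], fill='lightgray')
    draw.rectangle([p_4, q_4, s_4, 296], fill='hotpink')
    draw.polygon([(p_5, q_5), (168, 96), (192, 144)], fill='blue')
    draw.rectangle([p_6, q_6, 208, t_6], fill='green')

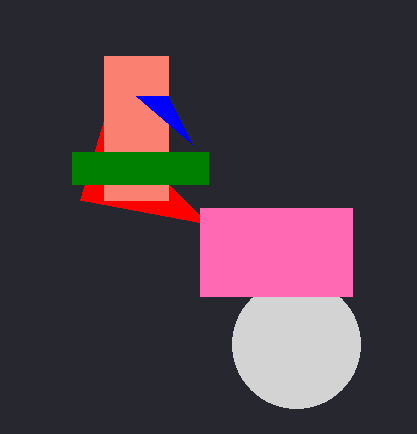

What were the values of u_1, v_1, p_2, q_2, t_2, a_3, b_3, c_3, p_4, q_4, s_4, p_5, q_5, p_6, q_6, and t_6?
u_1 = 104
v_1 = 120
p_2 = 104
q_2 = 56
t_2 = 200
a_3 = 296
b_3 = 344
c_3 = 64
p_4 = 200
q_4 = 208
s_4 = 352
p_5 = 136
q_5 = 96
p_6 = 72
q_6 = 152
t_6 = 184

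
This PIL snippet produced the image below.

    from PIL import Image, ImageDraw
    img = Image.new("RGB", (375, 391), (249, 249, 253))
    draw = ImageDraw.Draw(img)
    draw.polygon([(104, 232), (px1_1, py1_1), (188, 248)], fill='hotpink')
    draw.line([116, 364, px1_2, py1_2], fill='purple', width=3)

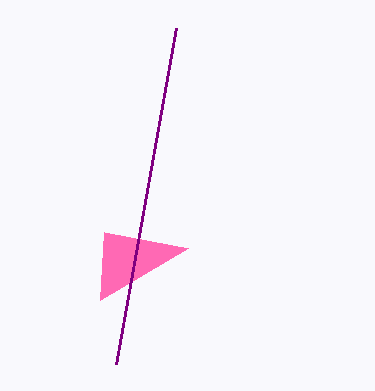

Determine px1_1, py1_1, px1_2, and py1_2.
px1_1 = 100; py1_1 = 300; px1_2 = 176; py1_2 = 28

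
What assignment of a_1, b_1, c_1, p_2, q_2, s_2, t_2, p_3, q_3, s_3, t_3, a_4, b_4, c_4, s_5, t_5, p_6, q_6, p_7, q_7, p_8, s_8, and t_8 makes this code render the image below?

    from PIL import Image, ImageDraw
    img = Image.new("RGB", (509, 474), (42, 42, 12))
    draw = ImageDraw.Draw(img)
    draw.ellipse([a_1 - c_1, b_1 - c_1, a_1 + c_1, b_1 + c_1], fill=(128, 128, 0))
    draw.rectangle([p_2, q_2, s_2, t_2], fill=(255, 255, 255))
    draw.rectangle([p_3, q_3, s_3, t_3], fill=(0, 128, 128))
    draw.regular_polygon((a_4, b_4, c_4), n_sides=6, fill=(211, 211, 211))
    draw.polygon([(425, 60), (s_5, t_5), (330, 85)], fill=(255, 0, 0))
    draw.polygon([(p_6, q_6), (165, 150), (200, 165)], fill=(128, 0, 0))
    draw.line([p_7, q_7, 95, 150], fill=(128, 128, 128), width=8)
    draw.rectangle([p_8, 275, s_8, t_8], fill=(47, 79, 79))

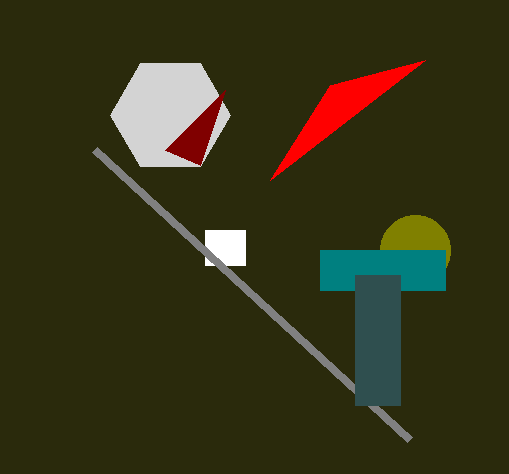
a_1 = 415, b_1 = 250, c_1 = 35, p_2 = 205, q_2 = 230, s_2 = 245, t_2 = 265, p_3 = 320, q_3 = 250, s_3 = 445, t_3 = 290, a_4 = 170, b_4 = 115, c_4 = 60, s_5 = 270, t_5 = 180, p_6 = 225, q_6 = 90, p_7 = 410, q_7 = 440, p_8 = 355, s_8 = 400, t_8 = 405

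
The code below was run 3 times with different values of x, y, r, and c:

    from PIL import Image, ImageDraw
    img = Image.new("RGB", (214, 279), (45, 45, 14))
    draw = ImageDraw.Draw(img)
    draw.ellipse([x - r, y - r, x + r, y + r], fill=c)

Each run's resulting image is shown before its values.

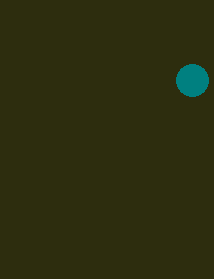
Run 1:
x = 192, y = 80, r = 16, c = 'teal'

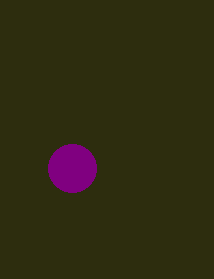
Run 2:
x = 72, y = 168, r = 24, c = 'purple'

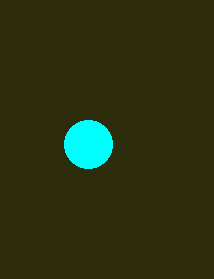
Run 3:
x = 88, y = 144, r = 24, c = 'cyan'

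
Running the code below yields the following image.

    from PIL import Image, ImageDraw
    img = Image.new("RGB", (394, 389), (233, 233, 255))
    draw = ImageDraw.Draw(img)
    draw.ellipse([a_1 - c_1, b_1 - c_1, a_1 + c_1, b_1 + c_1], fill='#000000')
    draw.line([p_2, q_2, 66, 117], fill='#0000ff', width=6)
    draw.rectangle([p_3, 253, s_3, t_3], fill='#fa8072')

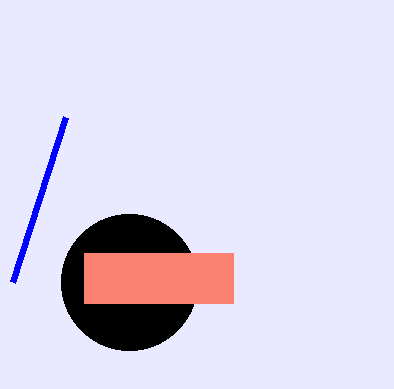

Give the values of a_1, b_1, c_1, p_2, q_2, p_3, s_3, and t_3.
a_1 = 129; b_1 = 282; c_1 = 68; p_2 = 13; q_2 = 282; p_3 = 84; s_3 = 233; t_3 = 303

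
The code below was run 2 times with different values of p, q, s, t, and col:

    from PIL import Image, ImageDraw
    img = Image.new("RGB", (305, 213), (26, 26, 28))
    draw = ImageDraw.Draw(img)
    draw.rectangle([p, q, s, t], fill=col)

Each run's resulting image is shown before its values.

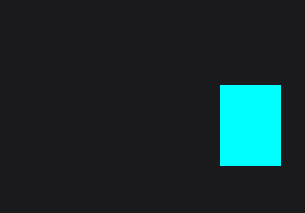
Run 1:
p = 220, q = 85, s = 280, t = 165, col = 'cyan'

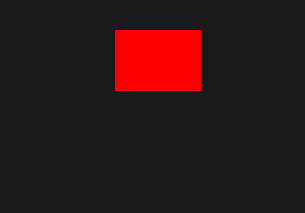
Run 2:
p = 115, q = 30, s = 200, t = 90, col = 'red'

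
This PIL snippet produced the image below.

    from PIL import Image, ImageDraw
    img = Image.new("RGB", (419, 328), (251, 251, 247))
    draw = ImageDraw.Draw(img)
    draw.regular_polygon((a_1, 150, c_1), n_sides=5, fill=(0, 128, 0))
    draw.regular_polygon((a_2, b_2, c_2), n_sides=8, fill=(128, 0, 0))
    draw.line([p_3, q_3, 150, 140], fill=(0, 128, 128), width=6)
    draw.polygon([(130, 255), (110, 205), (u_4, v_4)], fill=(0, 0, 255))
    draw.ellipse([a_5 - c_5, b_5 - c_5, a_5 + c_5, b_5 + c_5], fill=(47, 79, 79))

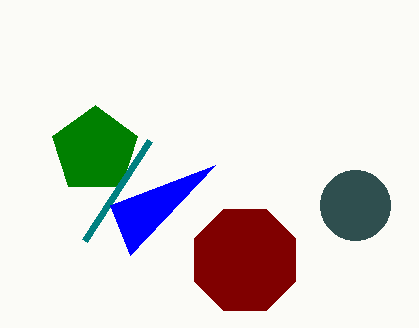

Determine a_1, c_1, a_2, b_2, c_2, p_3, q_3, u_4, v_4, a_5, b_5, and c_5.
a_1 = 95
c_1 = 45
a_2 = 245
b_2 = 260
c_2 = 55
p_3 = 85
q_3 = 240
u_4 = 215
v_4 = 165
a_5 = 355
b_5 = 205
c_5 = 35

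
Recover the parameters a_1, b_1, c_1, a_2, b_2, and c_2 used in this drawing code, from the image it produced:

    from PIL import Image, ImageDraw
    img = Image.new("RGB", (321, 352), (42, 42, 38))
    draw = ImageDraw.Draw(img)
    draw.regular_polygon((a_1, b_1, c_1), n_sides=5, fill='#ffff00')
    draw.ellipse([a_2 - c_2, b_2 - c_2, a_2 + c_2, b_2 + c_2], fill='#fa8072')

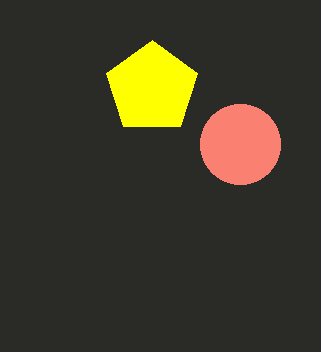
a_1 = 152
b_1 = 88
c_1 = 48
a_2 = 240
b_2 = 144
c_2 = 40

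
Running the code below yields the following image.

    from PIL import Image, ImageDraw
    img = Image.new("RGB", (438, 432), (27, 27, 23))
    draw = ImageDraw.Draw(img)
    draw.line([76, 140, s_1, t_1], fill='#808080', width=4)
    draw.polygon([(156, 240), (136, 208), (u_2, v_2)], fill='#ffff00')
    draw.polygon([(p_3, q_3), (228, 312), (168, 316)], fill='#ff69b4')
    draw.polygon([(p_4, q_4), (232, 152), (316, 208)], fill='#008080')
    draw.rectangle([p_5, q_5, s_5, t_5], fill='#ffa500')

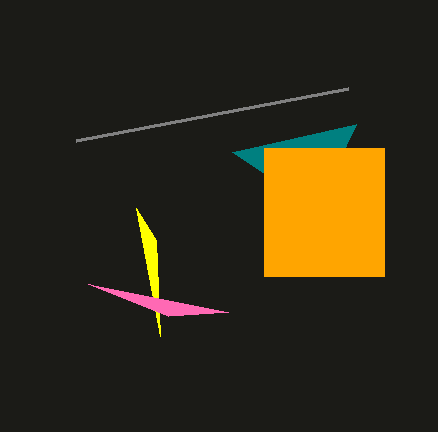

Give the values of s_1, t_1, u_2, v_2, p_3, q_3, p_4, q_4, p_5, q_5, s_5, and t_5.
s_1 = 348
t_1 = 88
u_2 = 160
v_2 = 336
p_3 = 88
q_3 = 284
p_4 = 356
q_4 = 124
p_5 = 264
q_5 = 148
s_5 = 384
t_5 = 276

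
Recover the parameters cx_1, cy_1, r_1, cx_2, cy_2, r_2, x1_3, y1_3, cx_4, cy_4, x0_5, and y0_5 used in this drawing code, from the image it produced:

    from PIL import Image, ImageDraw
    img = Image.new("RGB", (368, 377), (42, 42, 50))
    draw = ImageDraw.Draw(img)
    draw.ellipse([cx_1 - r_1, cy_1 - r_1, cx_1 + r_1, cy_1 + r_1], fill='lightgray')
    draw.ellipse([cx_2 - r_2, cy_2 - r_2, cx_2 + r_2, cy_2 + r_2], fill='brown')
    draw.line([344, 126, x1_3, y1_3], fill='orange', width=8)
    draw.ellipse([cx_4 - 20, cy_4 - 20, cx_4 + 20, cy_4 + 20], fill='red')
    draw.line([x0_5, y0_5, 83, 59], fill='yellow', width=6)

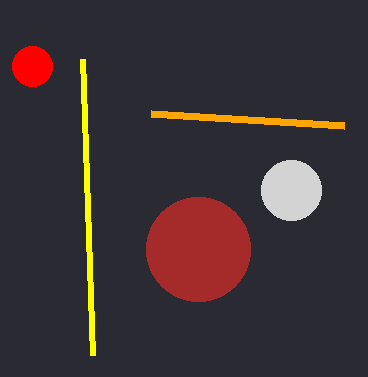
cx_1 = 291, cy_1 = 190, r_1 = 30, cx_2 = 198, cy_2 = 249, r_2 = 52, x1_3 = 151, y1_3 = 114, cx_4 = 32, cy_4 = 66, x0_5 = 93, y0_5 = 355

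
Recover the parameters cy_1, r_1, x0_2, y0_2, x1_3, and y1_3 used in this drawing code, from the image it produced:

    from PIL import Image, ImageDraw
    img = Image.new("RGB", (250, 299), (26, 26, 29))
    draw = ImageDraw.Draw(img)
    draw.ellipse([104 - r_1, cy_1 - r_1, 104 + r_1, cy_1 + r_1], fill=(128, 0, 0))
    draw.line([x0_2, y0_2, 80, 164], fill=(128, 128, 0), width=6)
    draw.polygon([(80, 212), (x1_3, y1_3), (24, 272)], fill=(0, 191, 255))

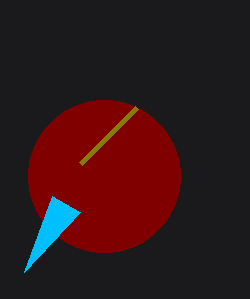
cy_1 = 176
r_1 = 76
x0_2 = 136
y0_2 = 108
x1_3 = 52
y1_3 = 196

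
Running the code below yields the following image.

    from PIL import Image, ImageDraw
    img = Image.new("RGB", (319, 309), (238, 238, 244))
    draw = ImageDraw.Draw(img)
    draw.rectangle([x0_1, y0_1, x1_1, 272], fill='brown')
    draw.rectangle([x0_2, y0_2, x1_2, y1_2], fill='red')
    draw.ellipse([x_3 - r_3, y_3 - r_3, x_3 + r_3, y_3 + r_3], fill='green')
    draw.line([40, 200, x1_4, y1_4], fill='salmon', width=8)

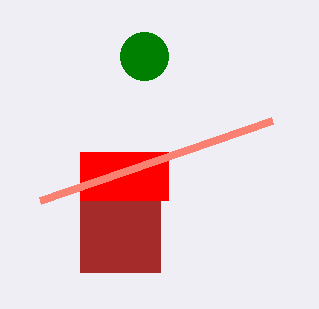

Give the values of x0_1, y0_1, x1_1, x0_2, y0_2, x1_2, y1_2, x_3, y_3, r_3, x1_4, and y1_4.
x0_1 = 80; y0_1 = 152; x1_1 = 160; x0_2 = 80; y0_2 = 152; x1_2 = 168; y1_2 = 200; x_3 = 144; y_3 = 56; r_3 = 24; x1_4 = 272; y1_4 = 120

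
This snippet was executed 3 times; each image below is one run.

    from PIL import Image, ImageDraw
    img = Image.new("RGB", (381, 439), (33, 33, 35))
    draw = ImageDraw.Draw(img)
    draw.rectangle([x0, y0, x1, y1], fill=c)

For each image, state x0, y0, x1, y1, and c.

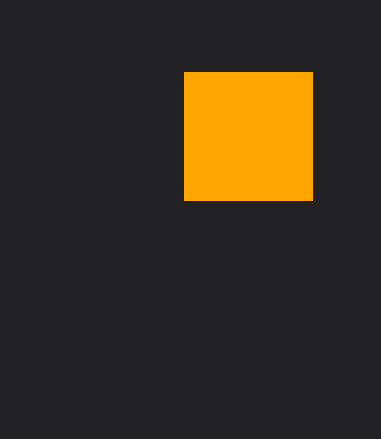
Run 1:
x0 = 184
y0 = 72
x1 = 312
y1 = 200
c = 'orange'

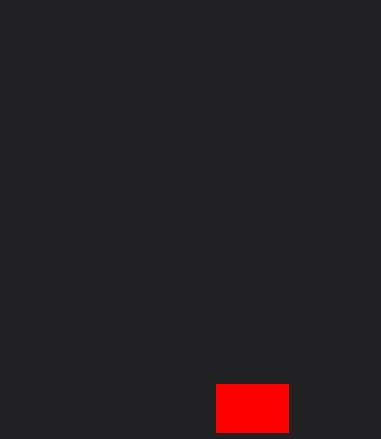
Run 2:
x0 = 216, y0 = 384, x1 = 288, y1 = 432, c = 'red'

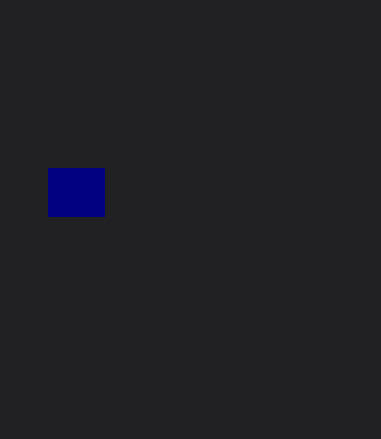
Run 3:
x0 = 48
y0 = 168
x1 = 104
y1 = 216
c = 'navy'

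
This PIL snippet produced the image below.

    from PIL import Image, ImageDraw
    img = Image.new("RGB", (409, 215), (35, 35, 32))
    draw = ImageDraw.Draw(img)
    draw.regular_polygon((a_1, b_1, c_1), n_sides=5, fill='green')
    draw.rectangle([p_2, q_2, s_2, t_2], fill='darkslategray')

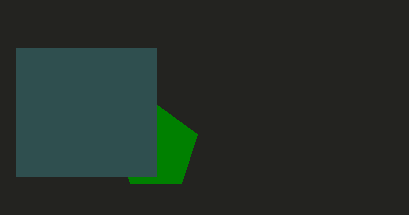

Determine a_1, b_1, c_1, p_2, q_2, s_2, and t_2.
a_1 = 156
b_1 = 148
c_1 = 44
p_2 = 16
q_2 = 48
s_2 = 156
t_2 = 176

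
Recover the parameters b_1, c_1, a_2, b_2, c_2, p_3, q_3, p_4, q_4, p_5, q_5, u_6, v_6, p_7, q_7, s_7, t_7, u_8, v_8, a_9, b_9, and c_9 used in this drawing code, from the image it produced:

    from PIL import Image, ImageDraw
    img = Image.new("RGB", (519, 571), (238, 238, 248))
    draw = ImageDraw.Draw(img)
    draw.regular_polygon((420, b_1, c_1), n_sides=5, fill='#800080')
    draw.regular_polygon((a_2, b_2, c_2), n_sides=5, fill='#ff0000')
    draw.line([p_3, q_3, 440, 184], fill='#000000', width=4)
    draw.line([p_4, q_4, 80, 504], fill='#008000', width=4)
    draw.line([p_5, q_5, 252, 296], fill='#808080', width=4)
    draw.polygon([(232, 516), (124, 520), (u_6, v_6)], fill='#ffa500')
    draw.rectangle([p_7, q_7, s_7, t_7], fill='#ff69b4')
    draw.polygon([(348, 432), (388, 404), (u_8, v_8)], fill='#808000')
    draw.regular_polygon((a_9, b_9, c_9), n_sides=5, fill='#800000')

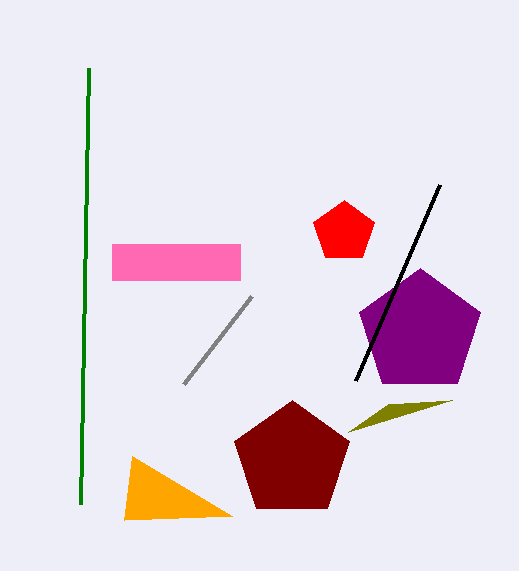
b_1 = 332
c_1 = 64
a_2 = 344
b_2 = 232
c_2 = 32
p_3 = 356
q_3 = 380
p_4 = 88
q_4 = 68
p_5 = 184
q_5 = 384
u_6 = 132
v_6 = 456
p_7 = 112
q_7 = 244
s_7 = 240
t_7 = 280
u_8 = 452
v_8 = 400
a_9 = 292
b_9 = 460
c_9 = 60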